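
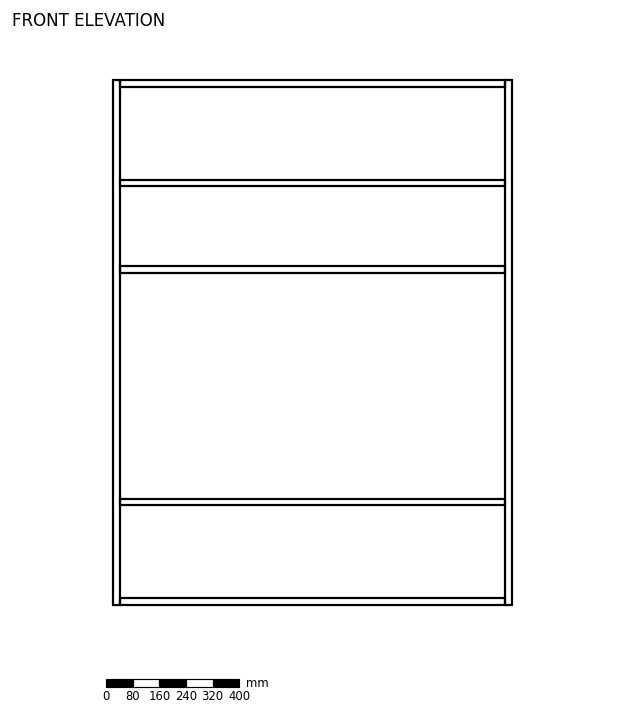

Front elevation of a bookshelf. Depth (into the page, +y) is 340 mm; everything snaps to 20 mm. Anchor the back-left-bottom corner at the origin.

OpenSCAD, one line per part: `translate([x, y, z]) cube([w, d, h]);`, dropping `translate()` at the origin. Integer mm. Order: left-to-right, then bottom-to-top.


cube([20, 340, 1580]);
translate([20, 0, 0]) cube([1160, 340, 20]);
translate([20, 0, 300]) cube([1160, 340, 20]);
translate([20, 0, 1000]) cube([1160, 340, 20]);
translate([20, 0, 1260]) cube([1160, 340, 20]);
translate([20, 0, 1560]) cube([1160, 340, 20]);
translate([1180, 0, 0]) cube([20, 340, 1580]);


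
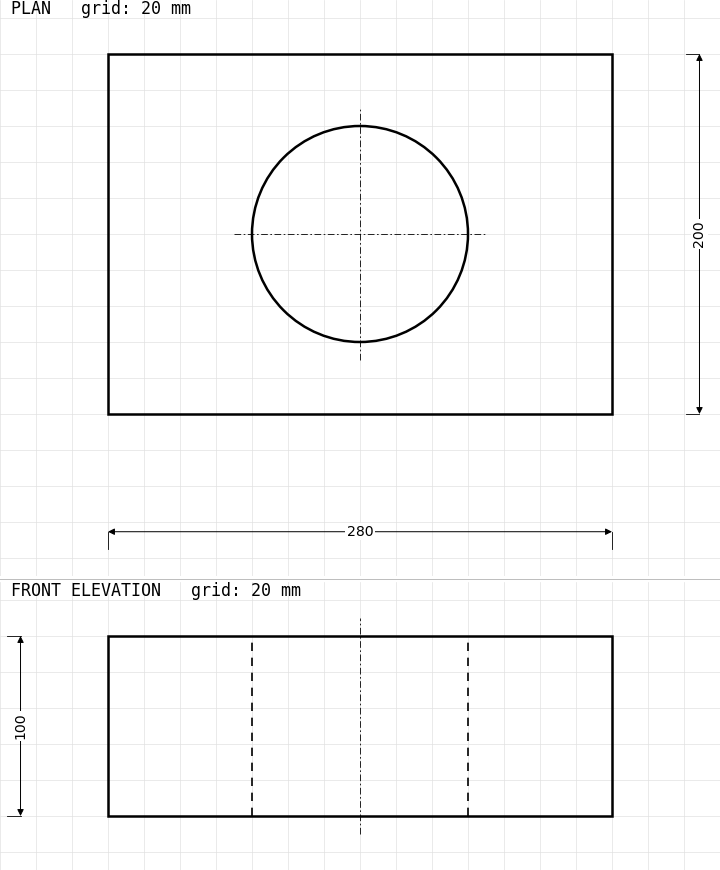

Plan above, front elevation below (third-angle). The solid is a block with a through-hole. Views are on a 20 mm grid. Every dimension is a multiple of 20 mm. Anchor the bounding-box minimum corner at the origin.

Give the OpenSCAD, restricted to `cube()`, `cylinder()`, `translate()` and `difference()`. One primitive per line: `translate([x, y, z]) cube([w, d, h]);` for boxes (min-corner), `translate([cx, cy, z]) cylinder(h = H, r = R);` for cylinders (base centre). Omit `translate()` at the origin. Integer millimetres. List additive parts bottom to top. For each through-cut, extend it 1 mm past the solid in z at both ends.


difference() {
  cube([280, 200, 100]);
  translate([140, 100, -1]) cylinder(h = 102, r = 60);
}


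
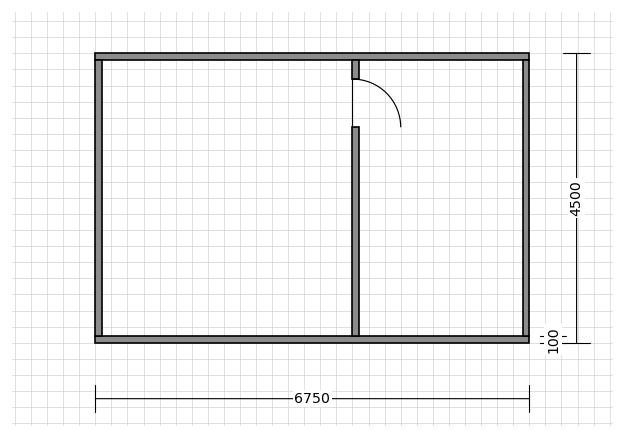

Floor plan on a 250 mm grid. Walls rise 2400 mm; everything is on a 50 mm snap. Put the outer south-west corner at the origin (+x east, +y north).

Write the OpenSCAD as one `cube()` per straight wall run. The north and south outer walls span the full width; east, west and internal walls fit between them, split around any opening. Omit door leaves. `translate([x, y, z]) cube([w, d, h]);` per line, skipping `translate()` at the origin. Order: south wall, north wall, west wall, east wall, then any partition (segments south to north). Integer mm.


cube([6750, 100, 2400]);
translate([0, 4400, 0]) cube([6750, 100, 2400]);
translate([0, 100, 0]) cube([100, 4300, 2400]);
translate([6650, 100, 0]) cube([100, 4300, 2400]);
translate([4000, 100, 0]) cube([100, 3250, 2400]);
translate([4000, 4100, 0]) cube([100, 300, 2400]);


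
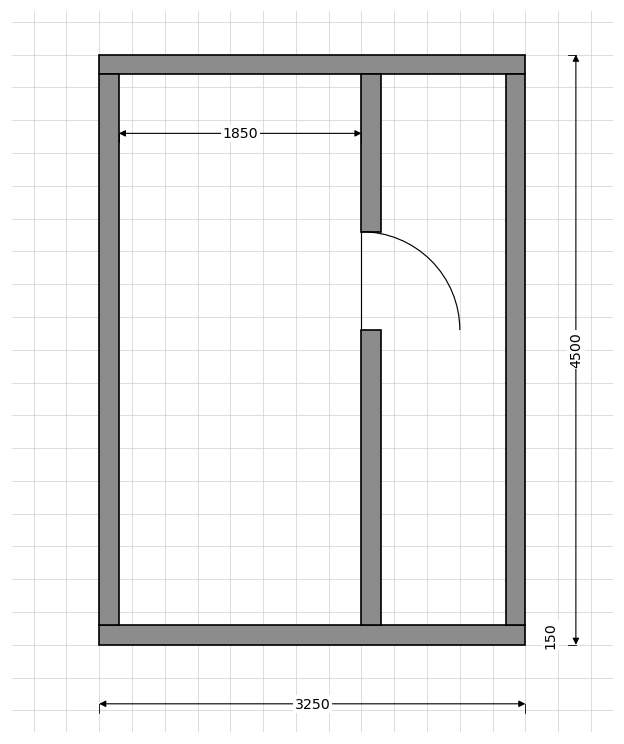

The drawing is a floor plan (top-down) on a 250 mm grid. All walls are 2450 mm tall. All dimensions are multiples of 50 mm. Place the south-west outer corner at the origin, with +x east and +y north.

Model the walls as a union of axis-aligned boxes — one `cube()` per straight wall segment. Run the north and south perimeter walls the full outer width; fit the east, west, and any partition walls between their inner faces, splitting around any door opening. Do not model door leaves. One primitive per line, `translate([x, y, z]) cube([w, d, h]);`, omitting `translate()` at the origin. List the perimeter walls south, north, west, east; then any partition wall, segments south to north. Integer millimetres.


cube([3250, 150, 2450]);
translate([0, 4350, 0]) cube([3250, 150, 2450]);
translate([0, 150, 0]) cube([150, 4200, 2450]);
translate([3100, 150, 0]) cube([150, 4200, 2450]);
translate([2000, 150, 0]) cube([150, 2250, 2450]);
translate([2000, 3150, 0]) cube([150, 1200, 2450]);


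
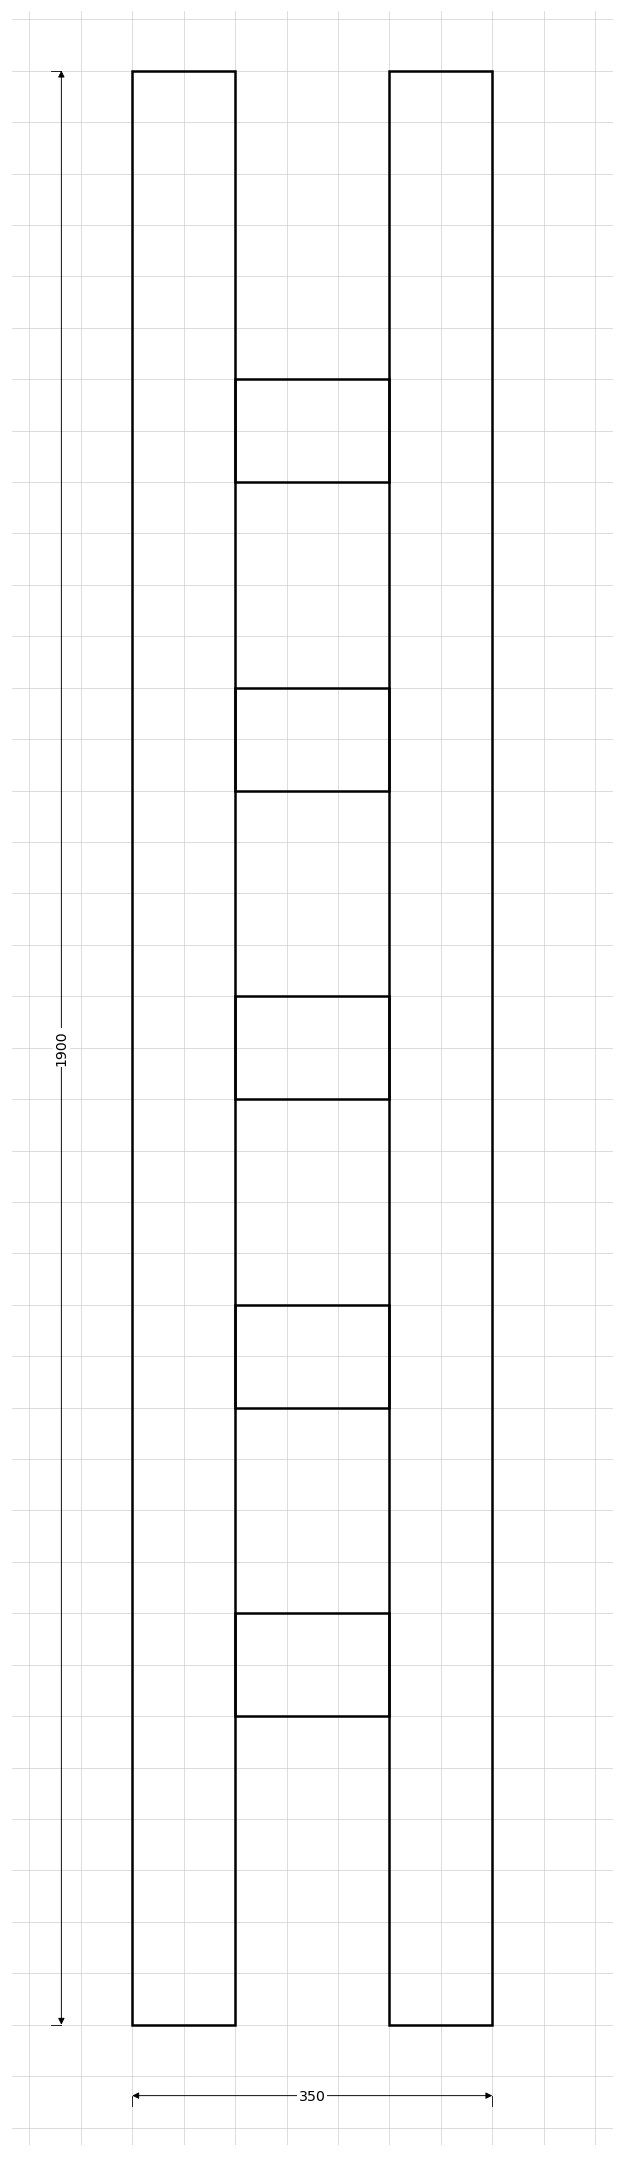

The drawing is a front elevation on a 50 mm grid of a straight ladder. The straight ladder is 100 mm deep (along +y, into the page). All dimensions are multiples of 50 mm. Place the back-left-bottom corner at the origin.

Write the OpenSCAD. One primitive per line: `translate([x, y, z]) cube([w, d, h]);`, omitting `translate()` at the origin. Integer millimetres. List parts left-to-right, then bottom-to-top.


cube([100, 100, 1900]);
translate([100, 0, 300]) cube([150, 100, 100]);
translate([100, 0, 600]) cube([150, 100, 100]);
translate([100, 0, 900]) cube([150, 100, 100]);
translate([100, 0, 1200]) cube([150, 100, 100]);
translate([100, 0, 1500]) cube([150, 100, 100]);
translate([250, 0, 0]) cube([100, 100, 1900]);


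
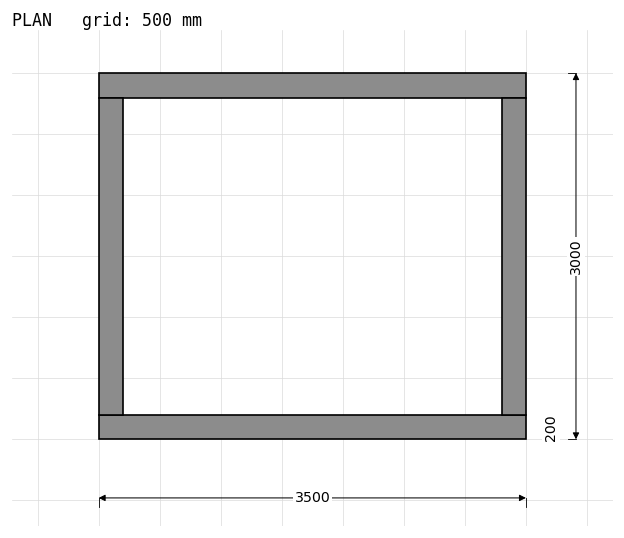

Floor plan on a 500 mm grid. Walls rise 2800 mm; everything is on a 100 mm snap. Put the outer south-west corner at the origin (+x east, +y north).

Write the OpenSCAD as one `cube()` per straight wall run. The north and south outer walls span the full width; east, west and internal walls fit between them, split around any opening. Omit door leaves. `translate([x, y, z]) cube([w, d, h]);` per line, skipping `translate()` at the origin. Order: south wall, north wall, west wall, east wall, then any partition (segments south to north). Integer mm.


cube([3500, 200, 2800]);
translate([0, 2800, 0]) cube([3500, 200, 2800]);
translate([0, 200, 0]) cube([200, 2600, 2800]);
translate([3300, 200, 0]) cube([200, 2600, 2800]);


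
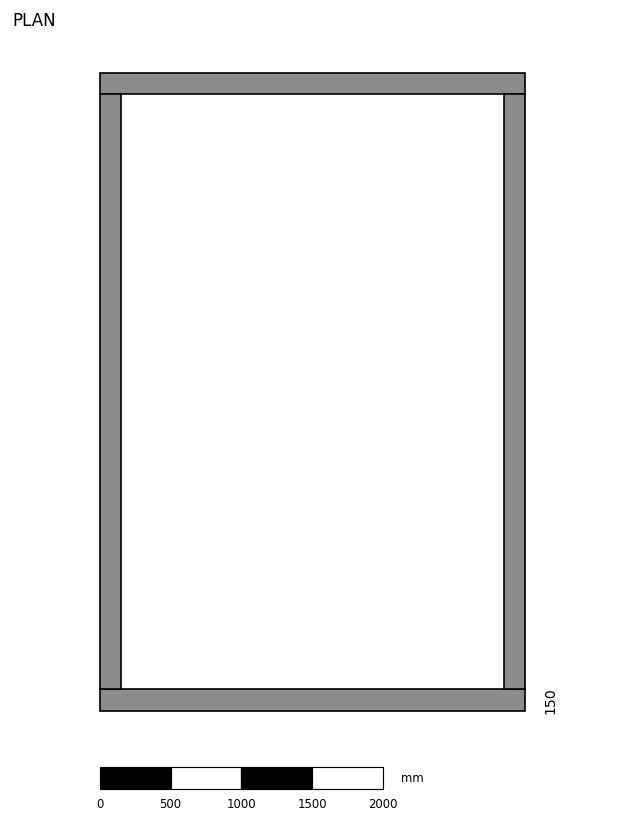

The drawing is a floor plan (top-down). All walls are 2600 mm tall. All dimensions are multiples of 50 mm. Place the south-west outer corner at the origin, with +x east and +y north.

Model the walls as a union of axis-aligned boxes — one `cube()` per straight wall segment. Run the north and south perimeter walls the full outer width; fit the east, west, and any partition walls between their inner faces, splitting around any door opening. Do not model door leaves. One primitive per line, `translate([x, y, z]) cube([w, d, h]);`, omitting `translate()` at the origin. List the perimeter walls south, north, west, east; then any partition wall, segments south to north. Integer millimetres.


cube([3000, 150, 2600]);
translate([0, 4350, 0]) cube([3000, 150, 2600]);
translate([0, 150, 0]) cube([150, 4200, 2600]);
translate([2850, 150, 0]) cube([150, 4200, 2600]);


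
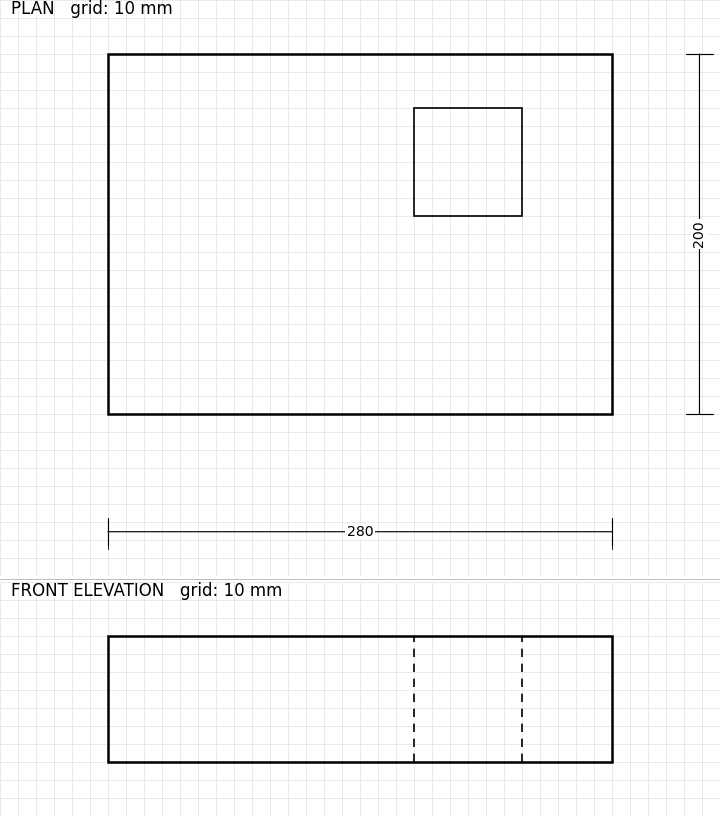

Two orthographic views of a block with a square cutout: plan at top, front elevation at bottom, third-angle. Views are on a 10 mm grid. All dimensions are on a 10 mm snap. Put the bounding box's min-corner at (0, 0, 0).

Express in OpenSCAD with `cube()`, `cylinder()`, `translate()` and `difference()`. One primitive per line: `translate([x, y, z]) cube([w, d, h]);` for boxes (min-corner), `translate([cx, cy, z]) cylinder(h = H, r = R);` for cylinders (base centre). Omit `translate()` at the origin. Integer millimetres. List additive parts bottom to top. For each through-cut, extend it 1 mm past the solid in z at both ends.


difference() {
  cube([280, 200, 70]);
  translate([170, 110, -1]) cube([60, 60, 72]);
}


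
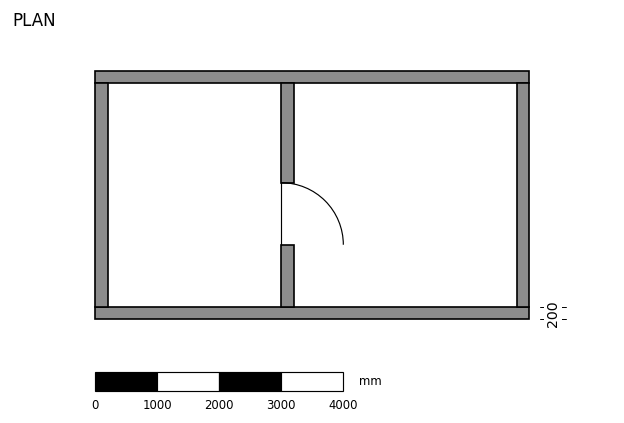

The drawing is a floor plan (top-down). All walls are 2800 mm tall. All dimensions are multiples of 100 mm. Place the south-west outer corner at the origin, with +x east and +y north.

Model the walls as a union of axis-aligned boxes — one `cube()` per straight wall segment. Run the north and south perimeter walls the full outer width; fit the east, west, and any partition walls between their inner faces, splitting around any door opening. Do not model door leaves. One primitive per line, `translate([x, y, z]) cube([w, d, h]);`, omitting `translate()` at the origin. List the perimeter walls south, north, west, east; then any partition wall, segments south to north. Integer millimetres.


cube([7000, 200, 2800]);
translate([0, 3800, 0]) cube([7000, 200, 2800]);
translate([0, 200, 0]) cube([200, 3600, 2800]);
translate([6800, 200, 0]) cube([200, 3600, 2800]);
translate([3000, 200, 0]) cube([200, 1000, 2800]);
translate([3000, 2200, 0]) cube([200, 1600, 2800]);


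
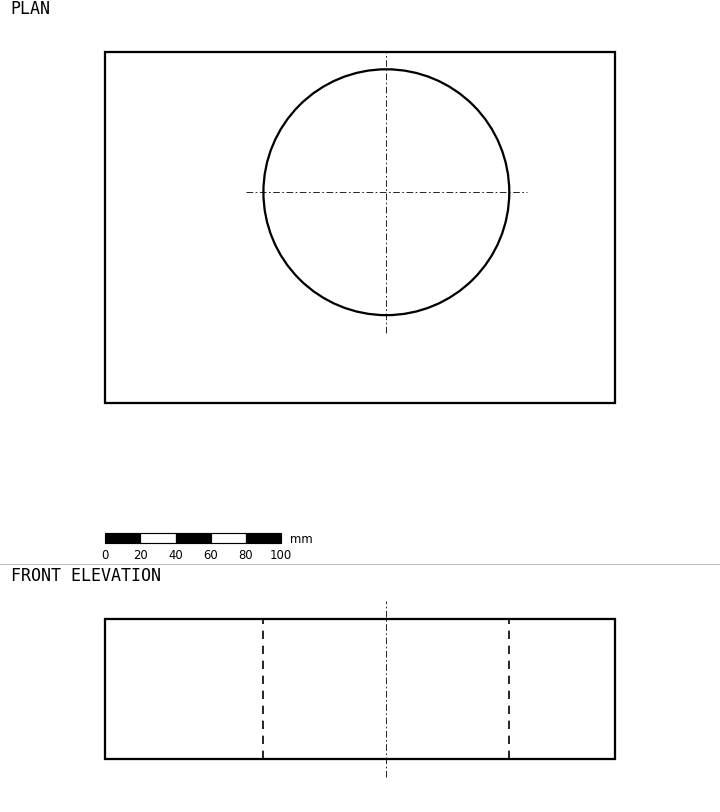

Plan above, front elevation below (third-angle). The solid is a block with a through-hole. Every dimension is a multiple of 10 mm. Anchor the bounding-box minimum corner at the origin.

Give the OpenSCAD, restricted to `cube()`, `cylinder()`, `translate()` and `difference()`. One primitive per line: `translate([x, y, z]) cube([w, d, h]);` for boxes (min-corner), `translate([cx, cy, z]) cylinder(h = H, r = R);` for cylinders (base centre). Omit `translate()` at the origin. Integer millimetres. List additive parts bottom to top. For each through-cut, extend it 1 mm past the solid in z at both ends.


difference() {
  cube([290, 200, 80]);
  translate([160, 120, -1]) cylinder(h = 82, r = 70);
}


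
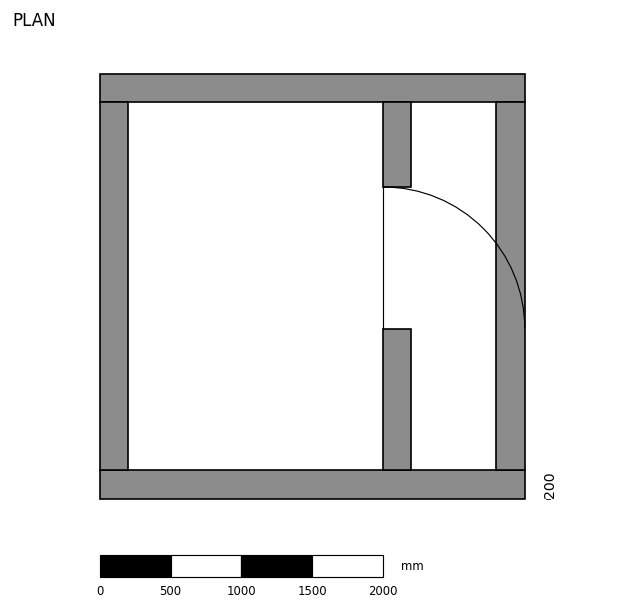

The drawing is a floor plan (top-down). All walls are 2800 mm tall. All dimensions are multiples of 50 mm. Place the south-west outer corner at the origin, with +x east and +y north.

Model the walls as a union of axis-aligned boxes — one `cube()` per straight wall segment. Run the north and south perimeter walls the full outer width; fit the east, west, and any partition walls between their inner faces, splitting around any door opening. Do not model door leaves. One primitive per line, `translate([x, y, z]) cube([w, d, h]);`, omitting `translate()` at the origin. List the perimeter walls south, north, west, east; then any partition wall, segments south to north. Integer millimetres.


cube([3000, 200, 2800]);
translate([0, 2800, 0]) cube([3000, 200, 2800]);
translate([0, 200, 0]) cube([200, 2600, 2800]);
translate([2800, 200, 0]) cube([200, 2600, 2800]);
translate([2000, 200, 0]) cube([200, 1000, 2800]);
translate([2000, 2200, 0]) cube([200, 600, 2800]);


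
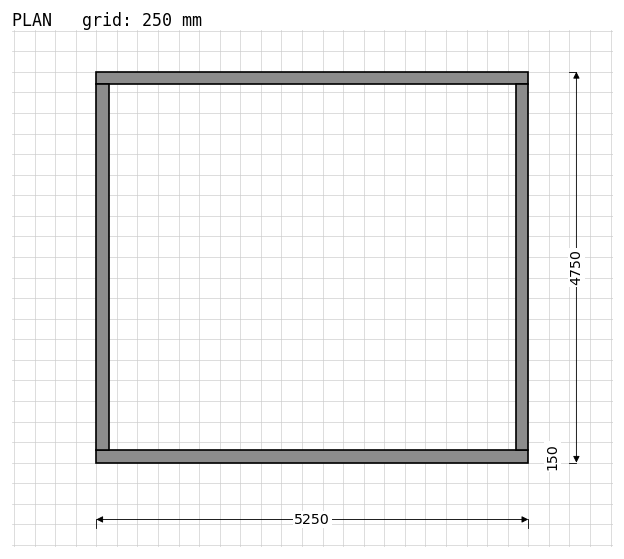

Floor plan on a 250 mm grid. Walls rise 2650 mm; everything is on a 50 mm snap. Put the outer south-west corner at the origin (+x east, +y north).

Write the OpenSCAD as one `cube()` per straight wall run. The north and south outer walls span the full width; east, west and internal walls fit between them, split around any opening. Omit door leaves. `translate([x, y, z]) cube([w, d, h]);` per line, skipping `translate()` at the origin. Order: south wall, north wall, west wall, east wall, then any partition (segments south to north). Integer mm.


cube([5250, 150, 2650]);
translate([0, 4600, 0]) cube([5250, 150, 2650]);
translate([0, 150, 0]) cube([150, 4450, 2650]);
translate([5100, 150, 0]) cube([150, 4450, 2650]);


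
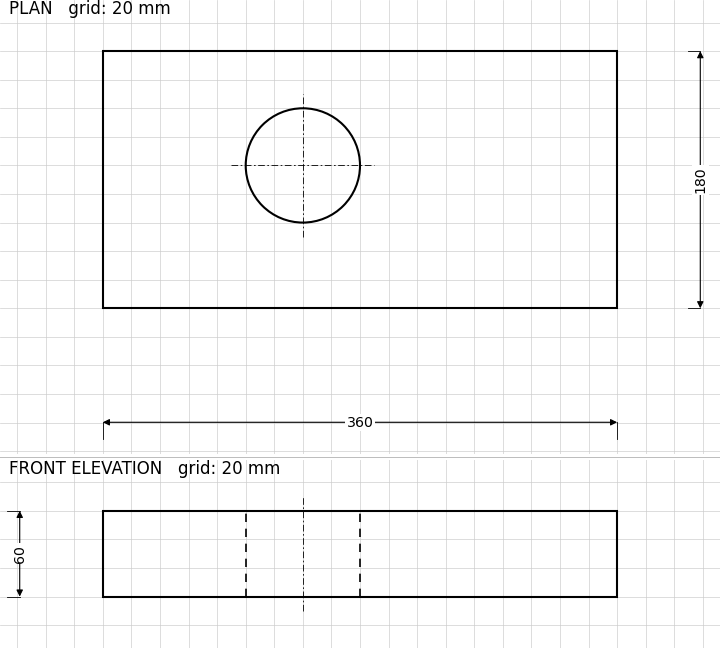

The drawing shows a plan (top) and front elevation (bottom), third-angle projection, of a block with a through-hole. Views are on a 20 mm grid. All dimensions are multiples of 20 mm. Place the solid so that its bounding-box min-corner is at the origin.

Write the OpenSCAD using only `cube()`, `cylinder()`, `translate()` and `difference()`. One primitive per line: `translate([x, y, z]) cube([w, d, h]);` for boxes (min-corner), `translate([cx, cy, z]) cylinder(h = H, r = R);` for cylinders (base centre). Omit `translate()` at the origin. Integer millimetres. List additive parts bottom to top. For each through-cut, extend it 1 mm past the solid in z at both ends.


difference() {
  cube([360, 180, 60]);
  translate([140, 100, -1]) cylinder(h = 62, r = 40);
}


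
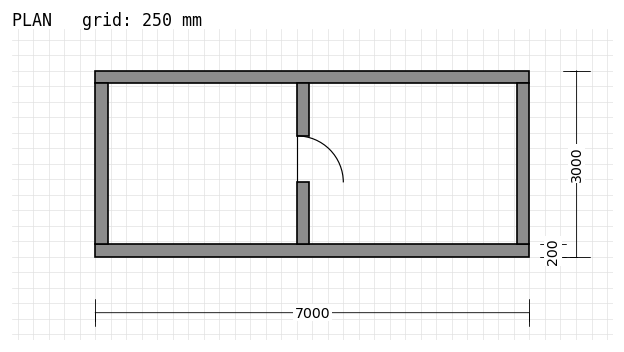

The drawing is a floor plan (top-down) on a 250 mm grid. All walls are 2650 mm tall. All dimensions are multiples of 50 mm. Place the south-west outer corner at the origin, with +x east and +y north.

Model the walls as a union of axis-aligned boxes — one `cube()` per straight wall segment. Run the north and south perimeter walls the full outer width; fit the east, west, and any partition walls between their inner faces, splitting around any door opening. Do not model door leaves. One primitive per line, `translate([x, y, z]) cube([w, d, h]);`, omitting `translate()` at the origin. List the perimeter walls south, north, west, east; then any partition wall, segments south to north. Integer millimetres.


cube([7000, 200, 2650]);
translate([0, 2800, 0]) cube([7000, 200, 2650]);
translate([0, 200, 0]) cube([200, 2600, 2650]);
translate([6800, 200, 0]) cube([200, 2600, 2650]);
translate([3250, 200, 0]) cube([200, 1000, 2650]);
translate([3250, 1950, 0]) cube([200, 850, 2650]);


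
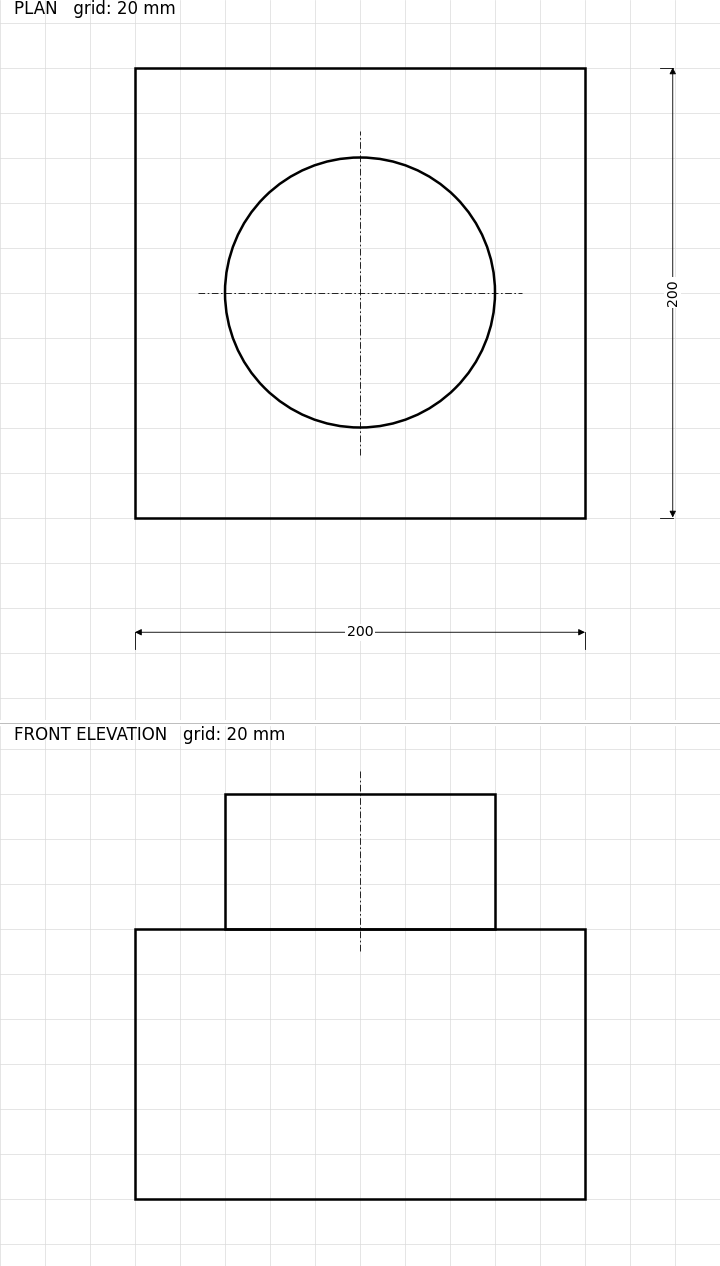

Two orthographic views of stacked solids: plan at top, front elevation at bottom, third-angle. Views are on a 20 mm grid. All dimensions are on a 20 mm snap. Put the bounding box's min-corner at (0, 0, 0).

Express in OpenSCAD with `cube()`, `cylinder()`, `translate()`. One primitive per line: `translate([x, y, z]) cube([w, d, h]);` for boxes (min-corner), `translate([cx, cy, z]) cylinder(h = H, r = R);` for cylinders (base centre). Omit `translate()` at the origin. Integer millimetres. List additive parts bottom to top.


cube([200, 200, 120]);
translate([100, 100, 120]) cylinder(h = 60, r = 60);


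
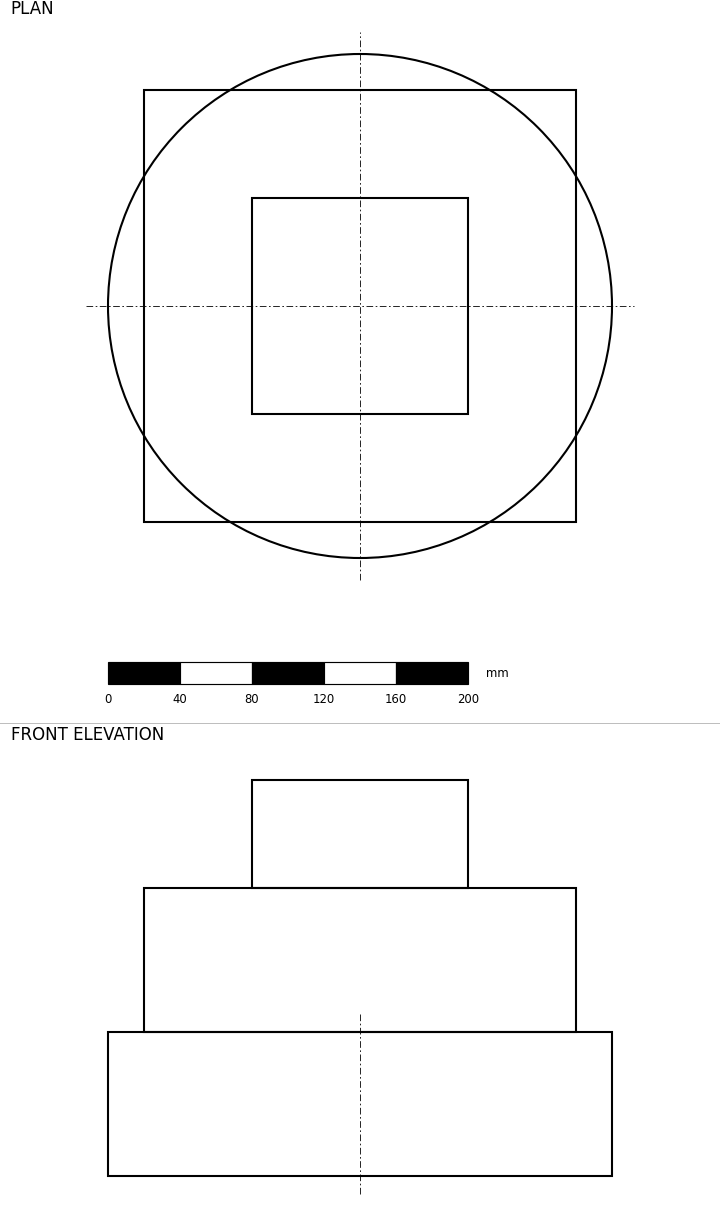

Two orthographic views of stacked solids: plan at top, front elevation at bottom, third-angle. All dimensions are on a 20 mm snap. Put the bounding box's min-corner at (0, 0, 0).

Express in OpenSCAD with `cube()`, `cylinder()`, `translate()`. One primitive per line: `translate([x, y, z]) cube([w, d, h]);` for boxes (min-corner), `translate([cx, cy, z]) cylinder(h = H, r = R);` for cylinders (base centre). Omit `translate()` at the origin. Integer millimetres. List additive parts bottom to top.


translate([140, 140, 0]) cylinder(h = 80, r = 140);
translate([20, 20, 80]) cube([240, 240, 80]);
translate([80, 80, 160]) cube([120, 120, 60]);


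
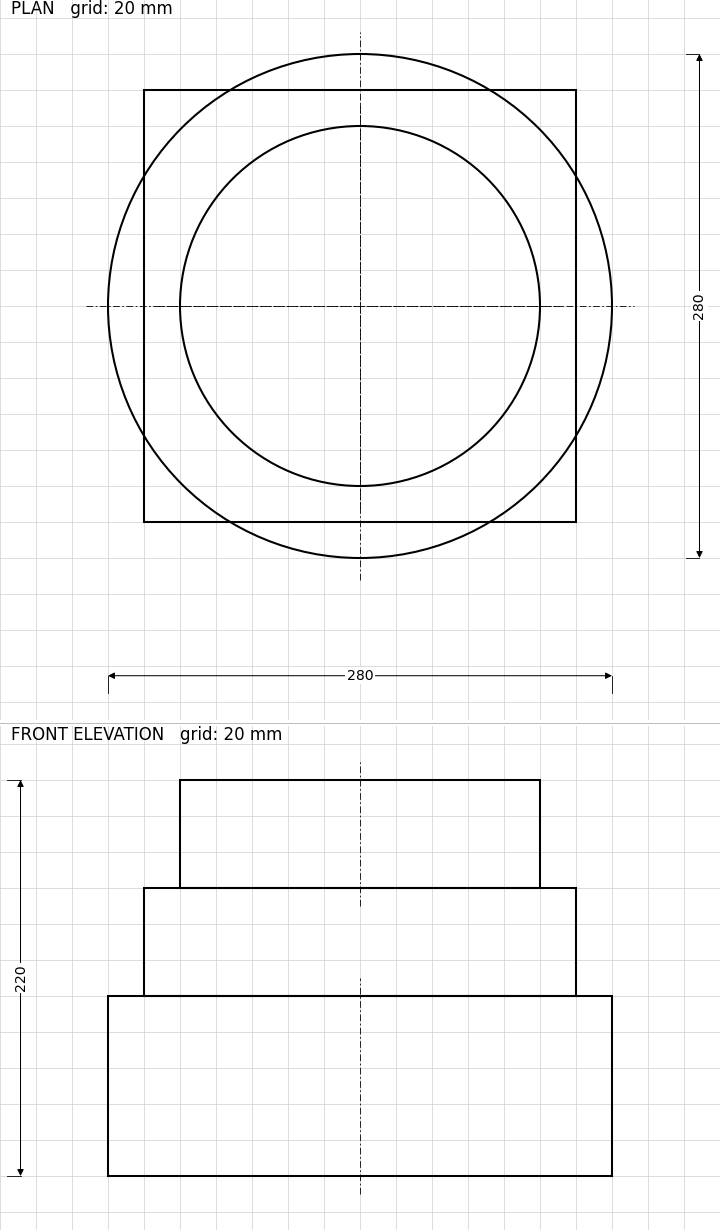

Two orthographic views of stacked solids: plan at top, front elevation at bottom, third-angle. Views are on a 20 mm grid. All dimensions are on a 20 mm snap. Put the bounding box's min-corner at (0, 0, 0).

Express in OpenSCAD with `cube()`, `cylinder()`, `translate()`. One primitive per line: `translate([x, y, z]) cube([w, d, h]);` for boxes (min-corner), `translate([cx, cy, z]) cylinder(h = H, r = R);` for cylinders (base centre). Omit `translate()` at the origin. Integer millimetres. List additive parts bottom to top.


translate([140, 140, 0]) cylinder(h = 100, r = 140);
translate([20, 20, 100]) cube([240, 240, 60]);
translate([140, 140, 160]) cylinder(h = 60, r = 100);


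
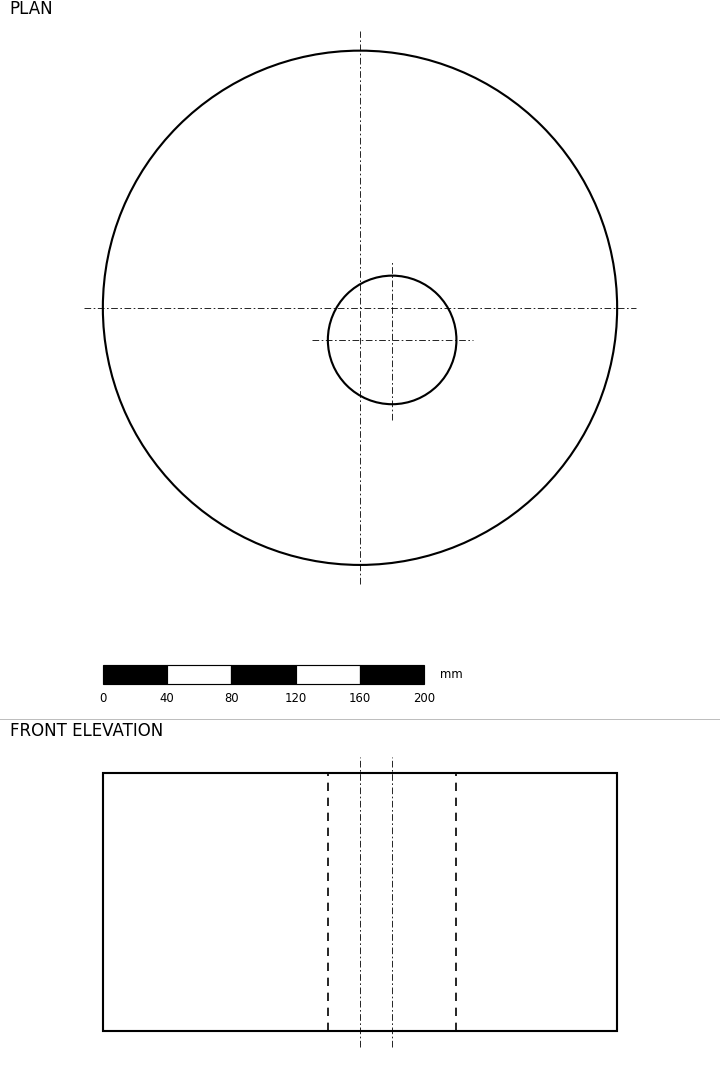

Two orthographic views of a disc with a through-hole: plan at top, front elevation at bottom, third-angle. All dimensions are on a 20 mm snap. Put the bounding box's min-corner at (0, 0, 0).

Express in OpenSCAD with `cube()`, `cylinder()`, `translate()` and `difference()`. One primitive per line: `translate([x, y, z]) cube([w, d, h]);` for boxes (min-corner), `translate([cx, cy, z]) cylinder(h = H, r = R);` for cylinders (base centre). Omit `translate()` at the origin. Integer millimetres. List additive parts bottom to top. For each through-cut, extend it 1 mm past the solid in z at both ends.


difference() {
  translate([160, 160, 0]) cylinder(h = 160, r = 160);
  translate([180, 140, -1]) cylinder(h = 162, r = 40);
}


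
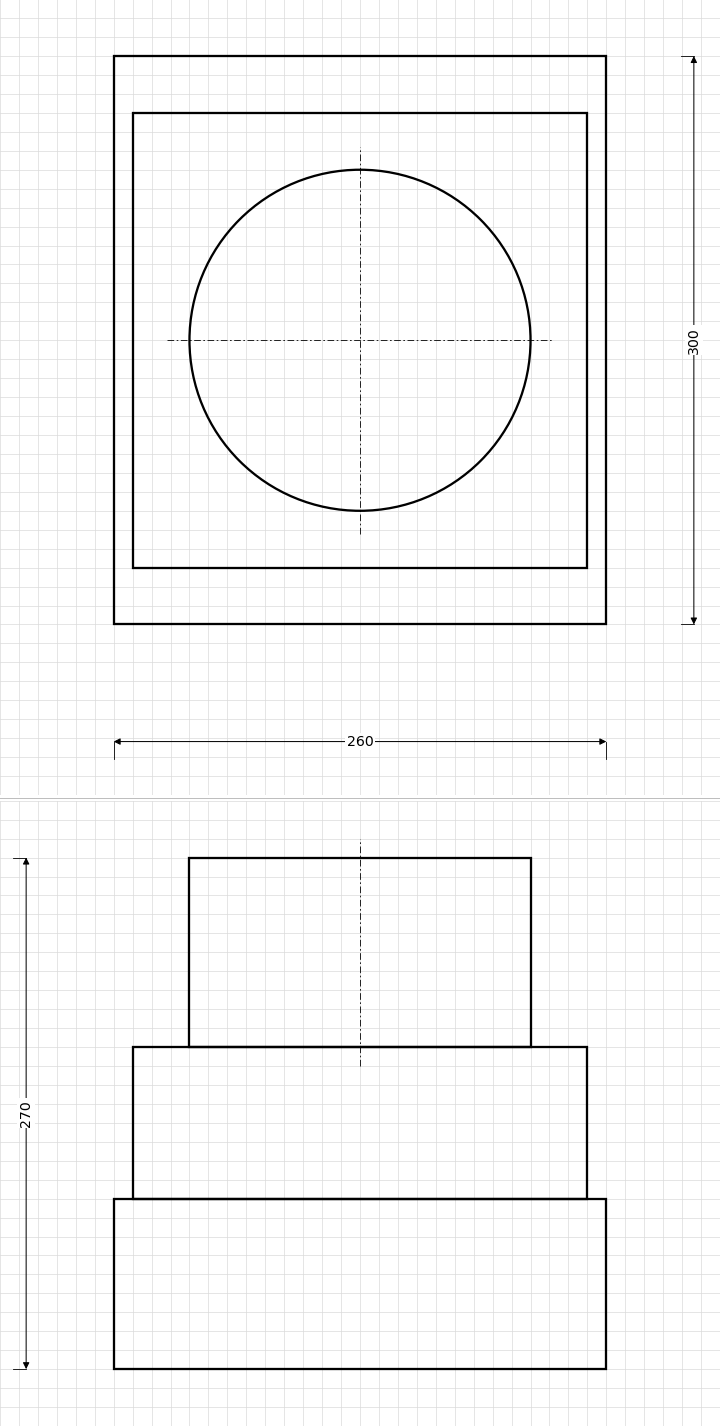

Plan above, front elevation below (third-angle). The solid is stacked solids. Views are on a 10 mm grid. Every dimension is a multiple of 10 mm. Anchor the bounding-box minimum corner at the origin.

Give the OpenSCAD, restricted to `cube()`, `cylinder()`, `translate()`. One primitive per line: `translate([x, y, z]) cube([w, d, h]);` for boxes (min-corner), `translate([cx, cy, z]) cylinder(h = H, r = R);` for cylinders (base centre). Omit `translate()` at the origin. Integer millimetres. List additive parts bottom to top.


cube([260, 300, 90]);
translate([10, 30, 90]) cube([240, 240, 80]);
translate([130, 150, 170]) cylinder(h = 100, r = 90);


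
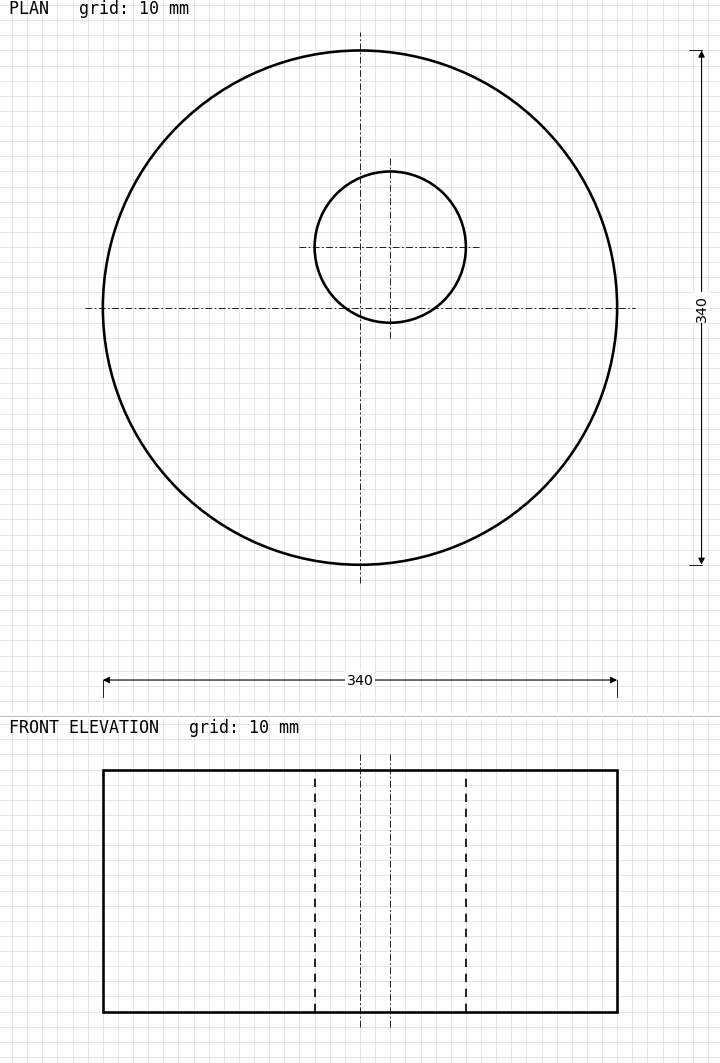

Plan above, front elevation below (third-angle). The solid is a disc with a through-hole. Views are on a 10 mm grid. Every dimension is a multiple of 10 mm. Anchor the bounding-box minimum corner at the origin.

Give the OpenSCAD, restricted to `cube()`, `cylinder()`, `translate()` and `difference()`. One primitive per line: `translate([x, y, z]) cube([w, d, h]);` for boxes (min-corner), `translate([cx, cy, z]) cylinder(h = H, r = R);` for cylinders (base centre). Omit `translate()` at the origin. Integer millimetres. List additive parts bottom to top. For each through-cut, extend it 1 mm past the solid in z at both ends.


difference() {
  translate([170, 170, 0]) cylinder(h = 160, r = 170);
  translate([190, 210, -1]) cylinder(h = 162, r = 50);
}


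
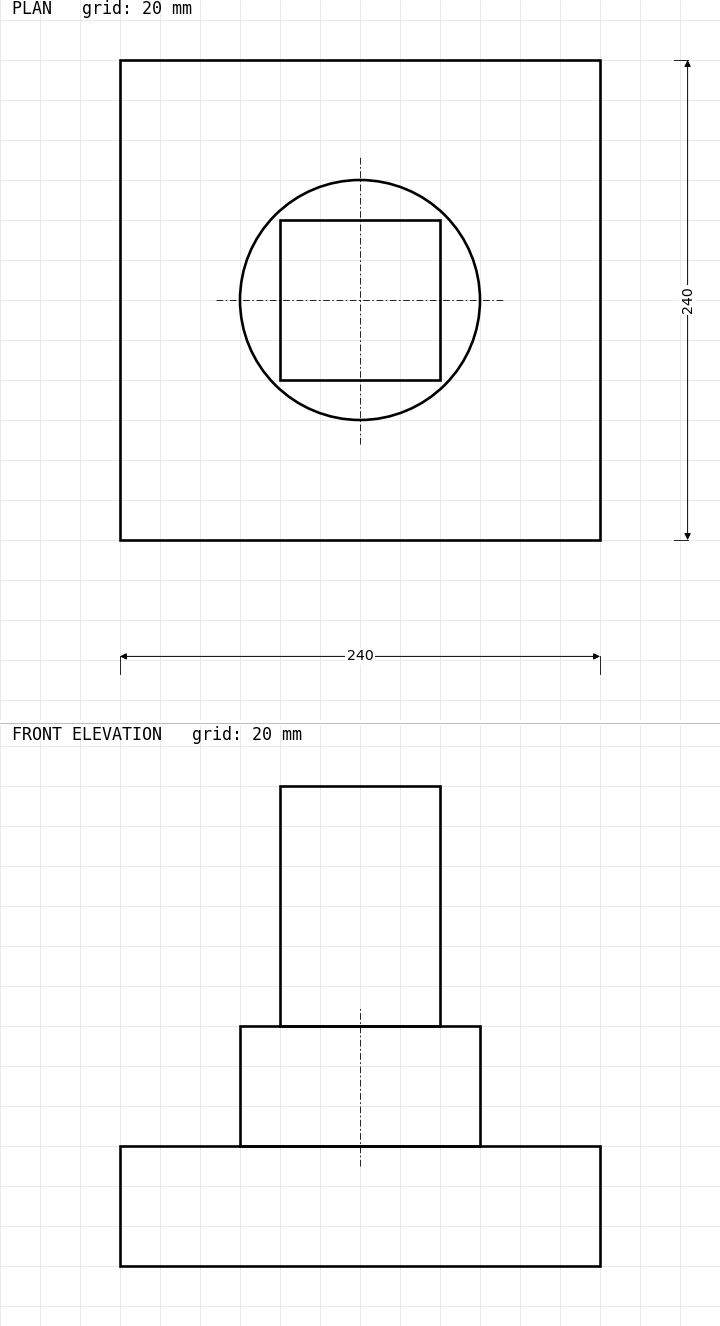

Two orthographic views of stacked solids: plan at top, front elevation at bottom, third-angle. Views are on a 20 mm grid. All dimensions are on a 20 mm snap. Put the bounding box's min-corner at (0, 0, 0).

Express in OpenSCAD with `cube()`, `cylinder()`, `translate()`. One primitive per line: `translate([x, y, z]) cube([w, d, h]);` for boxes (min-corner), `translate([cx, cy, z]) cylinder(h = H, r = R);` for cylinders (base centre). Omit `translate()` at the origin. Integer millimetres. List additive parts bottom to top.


cube([240, 240, 60]);
translate([120, 120, 60]) cylinder(h = 60, r = 60);
translate([80, 80, 120]) cube([80, 80, 120]);


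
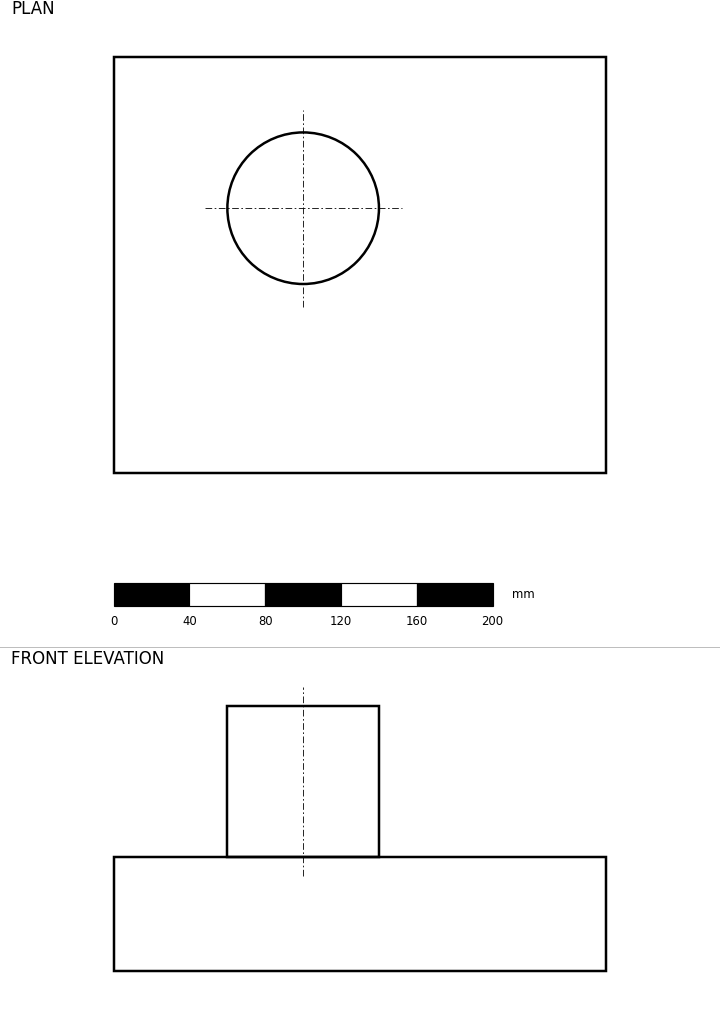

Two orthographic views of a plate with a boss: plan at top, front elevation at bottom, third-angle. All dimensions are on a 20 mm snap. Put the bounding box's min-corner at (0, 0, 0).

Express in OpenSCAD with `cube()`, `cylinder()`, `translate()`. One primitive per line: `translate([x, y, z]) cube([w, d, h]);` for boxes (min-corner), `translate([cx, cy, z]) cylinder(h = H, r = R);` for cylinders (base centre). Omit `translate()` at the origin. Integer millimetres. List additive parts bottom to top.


cube([260, 220, 60]);
translate([100, 140, 60]) cylinder(h = 80, r = 40);


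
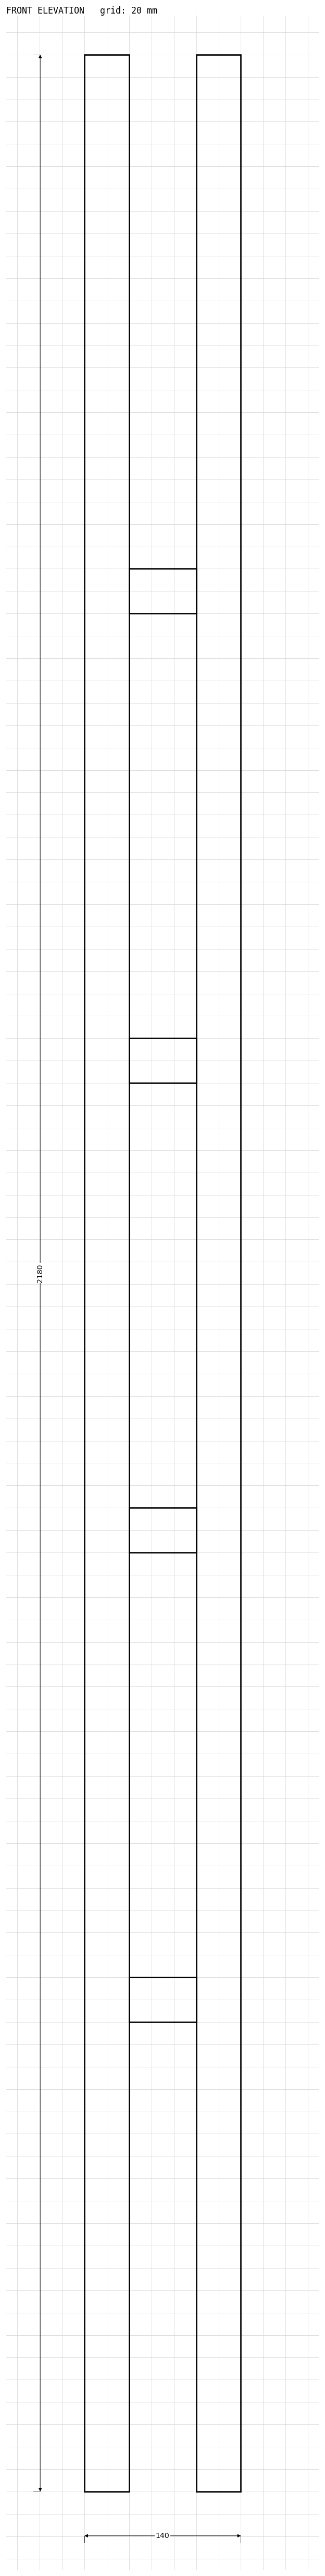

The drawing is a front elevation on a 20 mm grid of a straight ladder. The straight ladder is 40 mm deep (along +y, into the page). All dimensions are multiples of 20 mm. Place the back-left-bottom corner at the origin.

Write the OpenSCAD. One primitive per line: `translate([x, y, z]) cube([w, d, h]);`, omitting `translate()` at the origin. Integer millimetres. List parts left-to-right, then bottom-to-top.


cube([40, 40, 2180]);
translate([40, 0, 420]) cube([60, 40, 40]);
translate([40, 0, 840]) cube([60, 40, 40]);
translate([40, 0, 1260]) cube([60, 40, 40]);
translate([40, 0, 1680]) cube([60, 40, 40]);
translate([100, 0, 0]) cube([40, 40, 2180]);


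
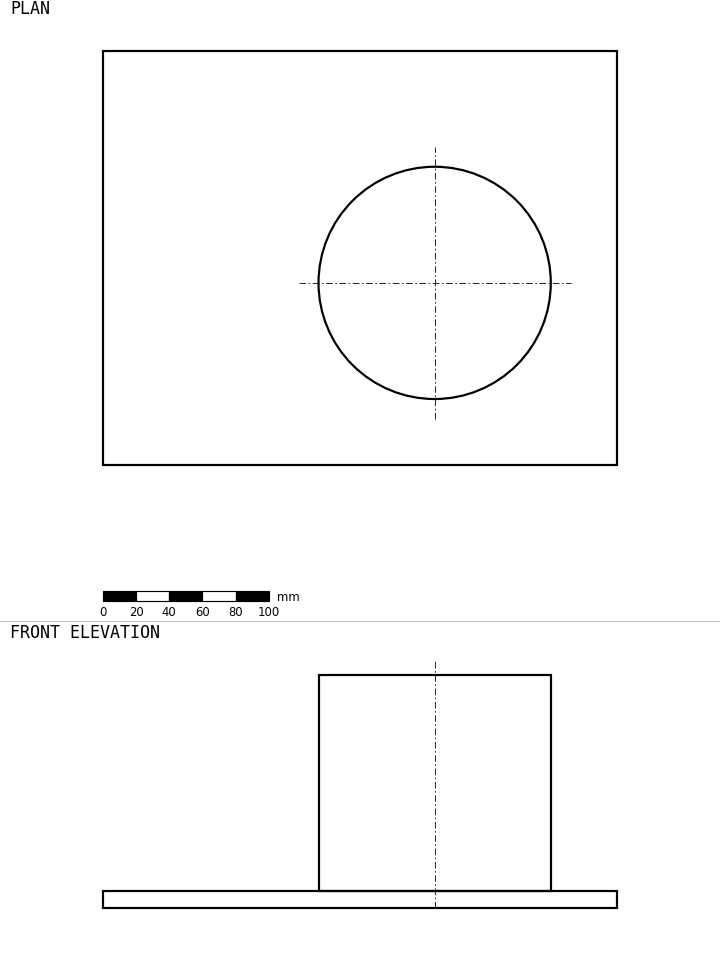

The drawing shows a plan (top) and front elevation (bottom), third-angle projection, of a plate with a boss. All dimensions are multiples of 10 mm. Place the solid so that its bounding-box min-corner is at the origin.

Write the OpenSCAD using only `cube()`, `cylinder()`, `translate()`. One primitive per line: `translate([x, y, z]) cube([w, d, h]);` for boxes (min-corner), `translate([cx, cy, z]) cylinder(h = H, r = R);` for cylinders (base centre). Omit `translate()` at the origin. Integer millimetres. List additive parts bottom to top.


cube([310, 250, 10]);
translate([200, 110, 10]) cylinder(h = 130, r = 70);


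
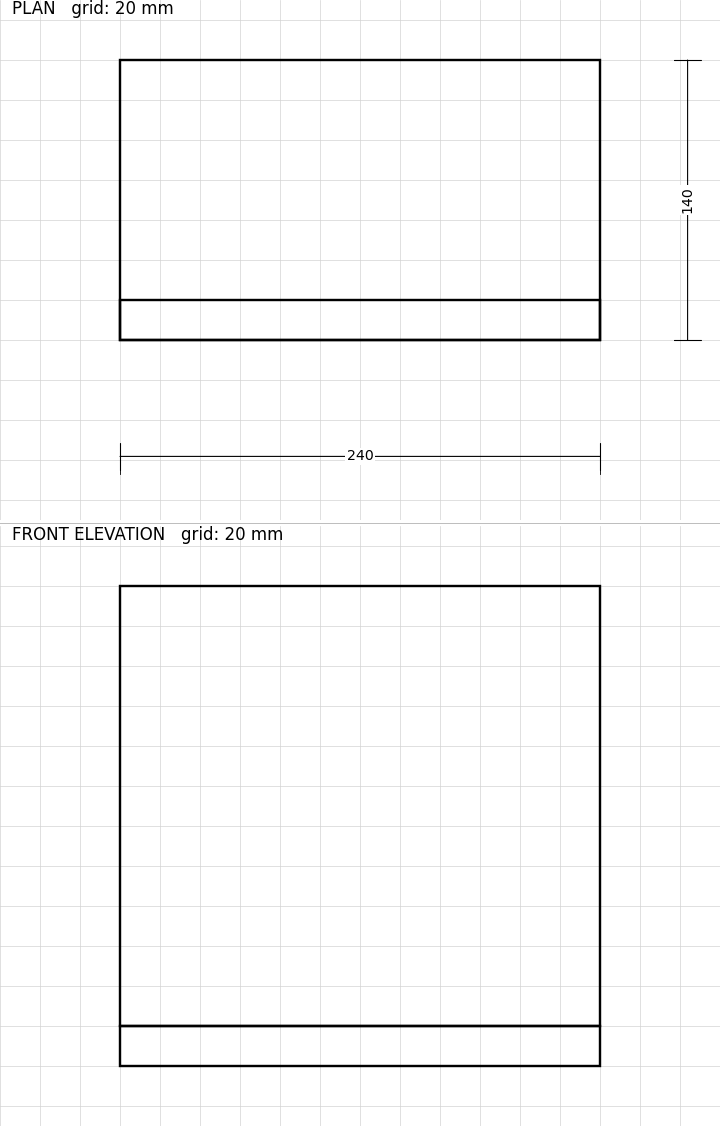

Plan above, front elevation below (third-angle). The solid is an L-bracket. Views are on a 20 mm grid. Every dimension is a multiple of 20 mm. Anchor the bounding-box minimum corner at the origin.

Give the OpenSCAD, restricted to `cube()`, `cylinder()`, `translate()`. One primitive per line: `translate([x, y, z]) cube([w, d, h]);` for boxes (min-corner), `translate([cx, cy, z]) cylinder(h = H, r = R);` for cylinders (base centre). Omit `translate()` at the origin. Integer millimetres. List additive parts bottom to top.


cube([240, 140, 20]);
translate([0, 0, 20]) cube([240, 20, 220]);


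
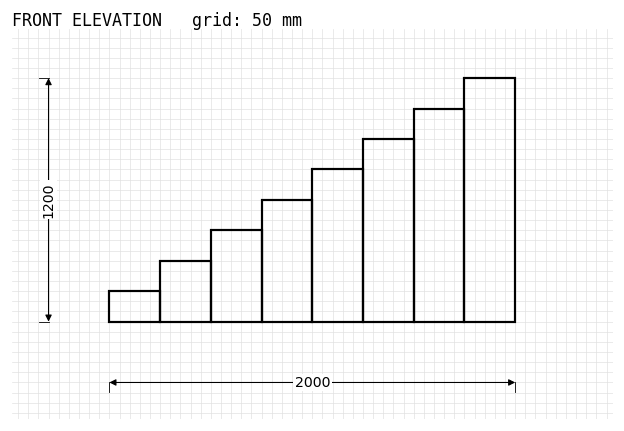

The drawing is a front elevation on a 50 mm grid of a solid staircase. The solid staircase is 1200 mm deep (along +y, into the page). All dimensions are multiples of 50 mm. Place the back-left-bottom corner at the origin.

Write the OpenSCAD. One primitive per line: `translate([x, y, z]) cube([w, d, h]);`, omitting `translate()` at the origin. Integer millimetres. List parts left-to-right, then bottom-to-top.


cube([250, 1200, 150]);
translate([250, 0, 0]) cube([250, 1200, 300]);
translate([500, 0, 0]) cube([250, 1200, 450]);
translate([750, 0, 0]) cube([250, 1200, 600]);
translate([1000, 0, 0]) cube([250, 1200, 750]);
translate([1250, 0, 0]) cube([250, 1200, 900]);
translate([1500, 0, 0]) cube([250, 1200, 1050]);
translate([1750, 0, 0]) cube([250, 1200, 1200]);


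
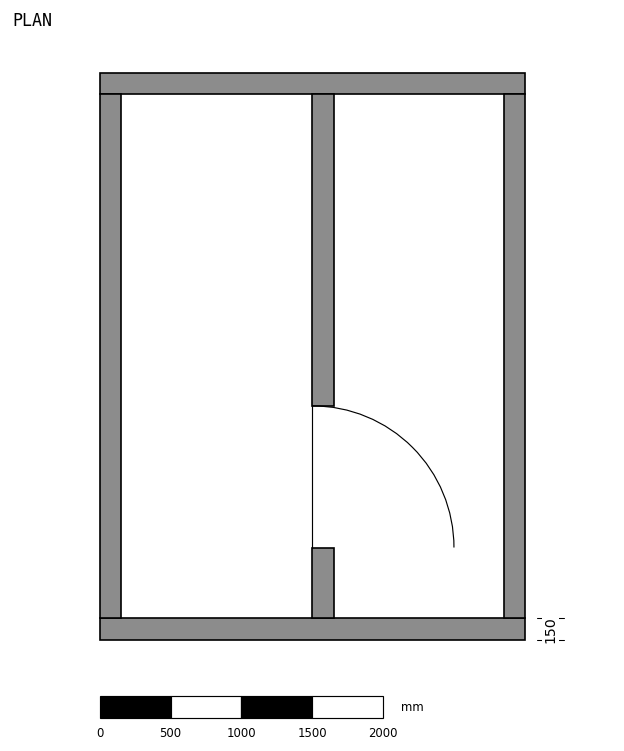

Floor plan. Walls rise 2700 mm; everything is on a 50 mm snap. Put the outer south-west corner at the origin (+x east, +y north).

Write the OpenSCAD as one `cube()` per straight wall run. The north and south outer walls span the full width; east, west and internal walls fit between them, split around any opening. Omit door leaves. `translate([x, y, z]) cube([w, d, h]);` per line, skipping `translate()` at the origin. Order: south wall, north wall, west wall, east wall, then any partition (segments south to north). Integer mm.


cube([3000, 150, 2700]);
translate([0, 3850, 0]) cube([3000, 150, 2700]);
translate([0, 150, 0]) cube([150, 3700, 2700]);
translate([2850, 150, 0]) cube([150, 3700, 2700]);
translate([1500, 150, 0]) cube([150, 500, 2700]);
translate([1500, 1650, 0]) cube([150, 2200, 2700]);


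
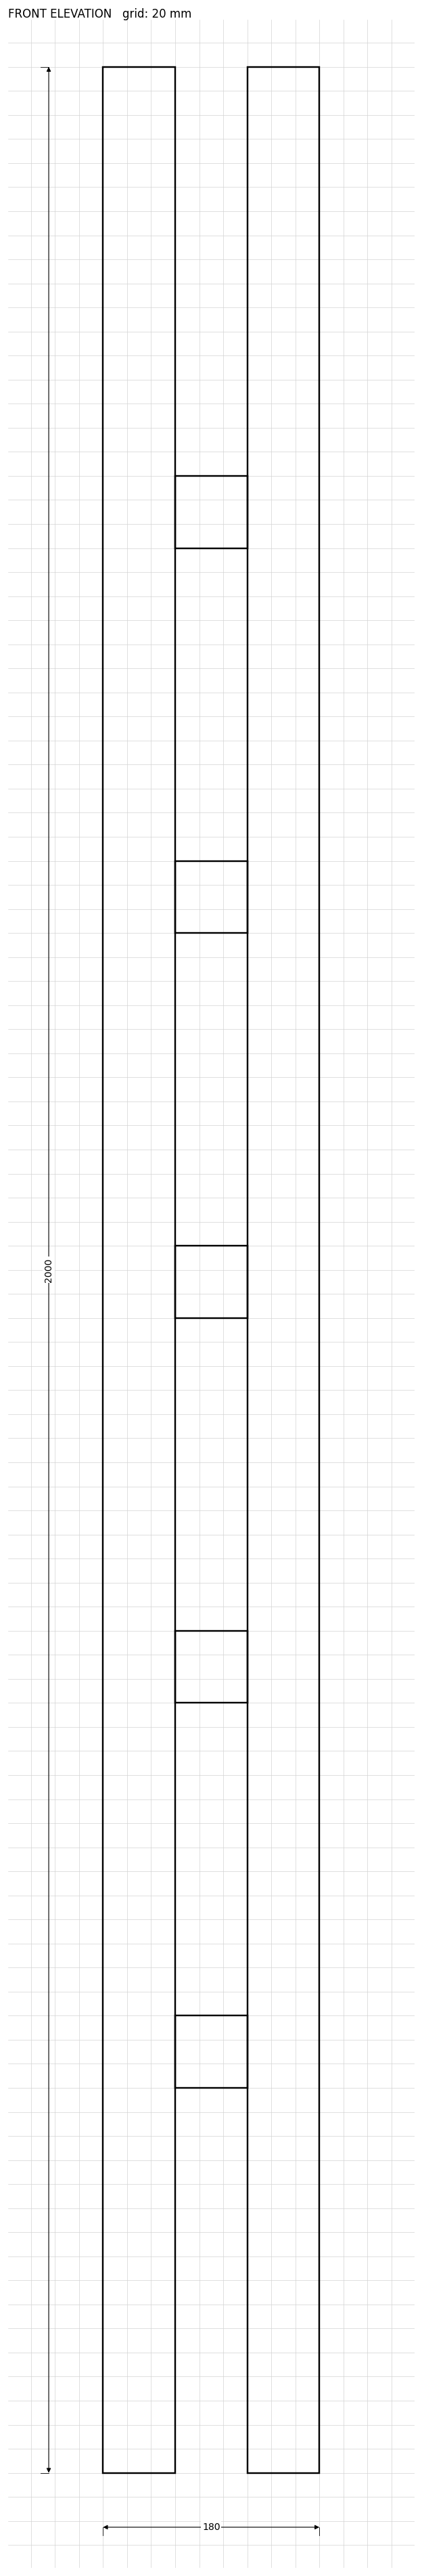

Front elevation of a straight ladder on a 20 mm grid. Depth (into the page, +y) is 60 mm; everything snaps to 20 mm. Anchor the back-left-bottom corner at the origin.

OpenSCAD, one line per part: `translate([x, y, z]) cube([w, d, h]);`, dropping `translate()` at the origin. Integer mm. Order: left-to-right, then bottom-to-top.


cube([60, 60, 2000]);
translate([60, 0, 320]) cube([60, 60, 60]);
translate([60, 0, 640]) cube([60, 60, 60]);
translate([60, 0, 960]) cube([60, 60, 60]);
translate([60, 0, 1280]) cube([60, 60, 60]);
translate([60, 0, 1600]) cube([60, 60, 60]);
translate([120, 0, 0]) cube([60, 60, 2000]);


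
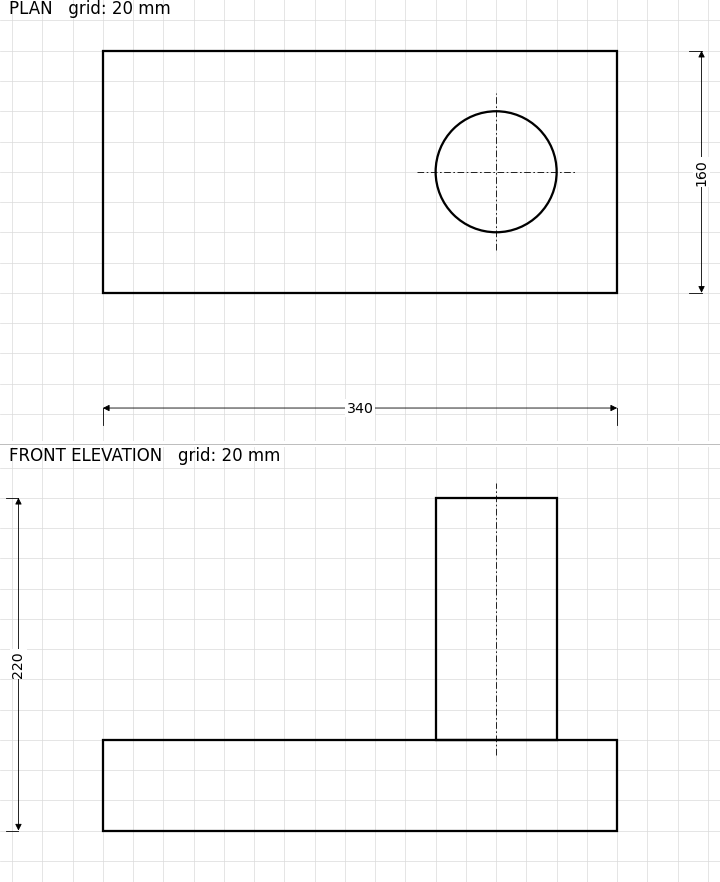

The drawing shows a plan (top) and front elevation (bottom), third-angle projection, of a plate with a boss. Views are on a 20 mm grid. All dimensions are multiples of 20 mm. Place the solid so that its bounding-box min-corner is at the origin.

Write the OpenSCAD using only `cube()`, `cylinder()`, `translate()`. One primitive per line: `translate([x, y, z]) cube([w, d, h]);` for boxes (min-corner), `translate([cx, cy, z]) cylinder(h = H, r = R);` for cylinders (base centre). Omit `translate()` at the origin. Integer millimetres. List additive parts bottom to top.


cube([340, 160, 60]);
translate([260, 80, 60]) cylinder(h = 160, r = 40);


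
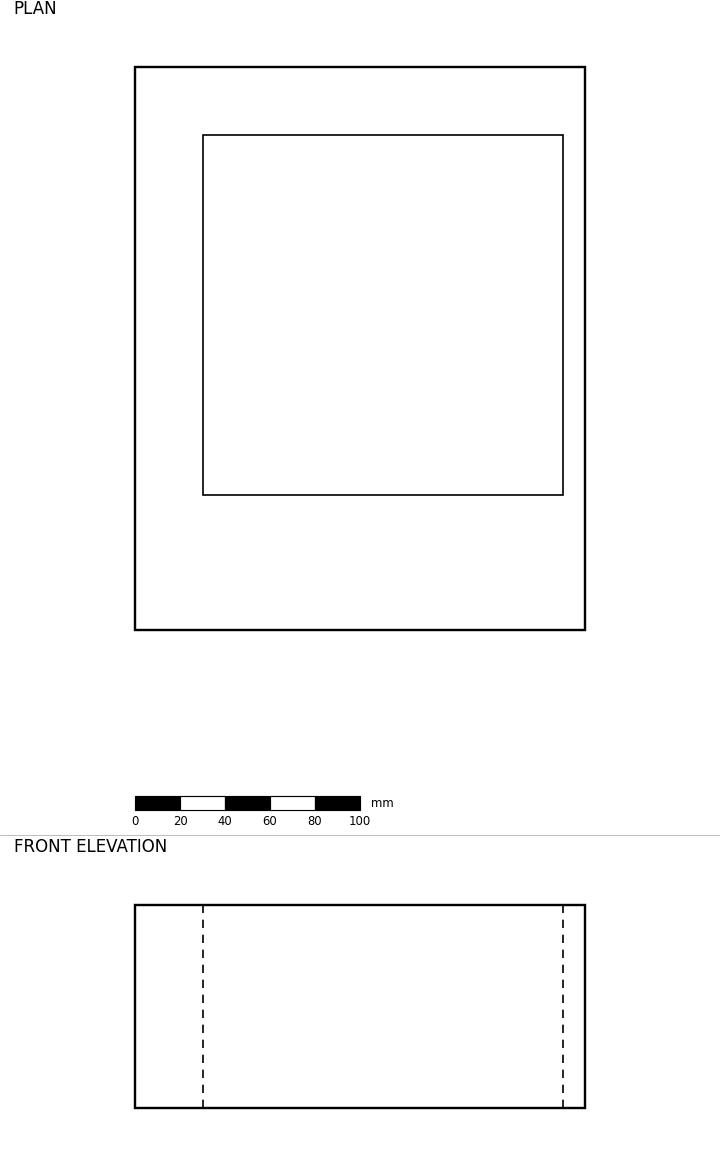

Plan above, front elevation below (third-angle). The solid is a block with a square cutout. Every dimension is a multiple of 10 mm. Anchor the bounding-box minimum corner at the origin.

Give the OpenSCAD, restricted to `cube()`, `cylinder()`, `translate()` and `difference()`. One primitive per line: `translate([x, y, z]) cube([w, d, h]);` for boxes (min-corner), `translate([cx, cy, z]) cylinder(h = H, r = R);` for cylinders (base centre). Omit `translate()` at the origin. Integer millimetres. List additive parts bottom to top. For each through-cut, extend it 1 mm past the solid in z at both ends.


difference() {
  cube([200, 250, 90]);
  translate([30, 60, -1]) cube([160, 160, 92]);
}


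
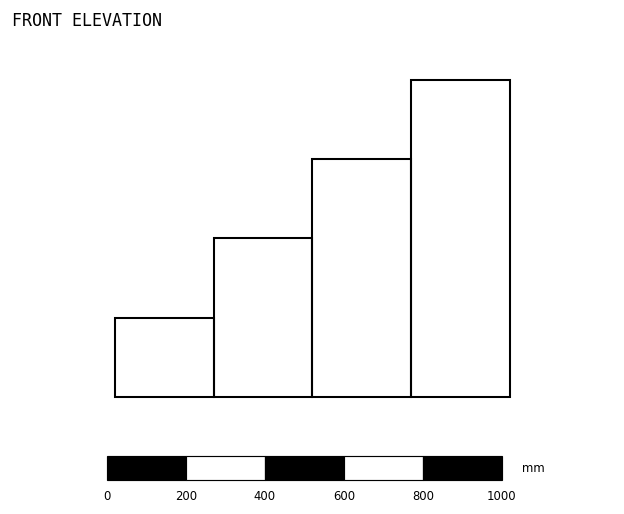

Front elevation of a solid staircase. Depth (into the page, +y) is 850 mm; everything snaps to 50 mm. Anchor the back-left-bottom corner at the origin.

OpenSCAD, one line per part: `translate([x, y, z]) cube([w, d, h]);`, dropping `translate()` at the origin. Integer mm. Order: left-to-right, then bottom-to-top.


cube([250, 850, 200]);
translate([250, 0, 0]) cube([250, 850, 400]);
translate([500, 0, 0]) cube([250, 850, 600]);
translate([750, 0, 0]) cube([250, 850, 800]);


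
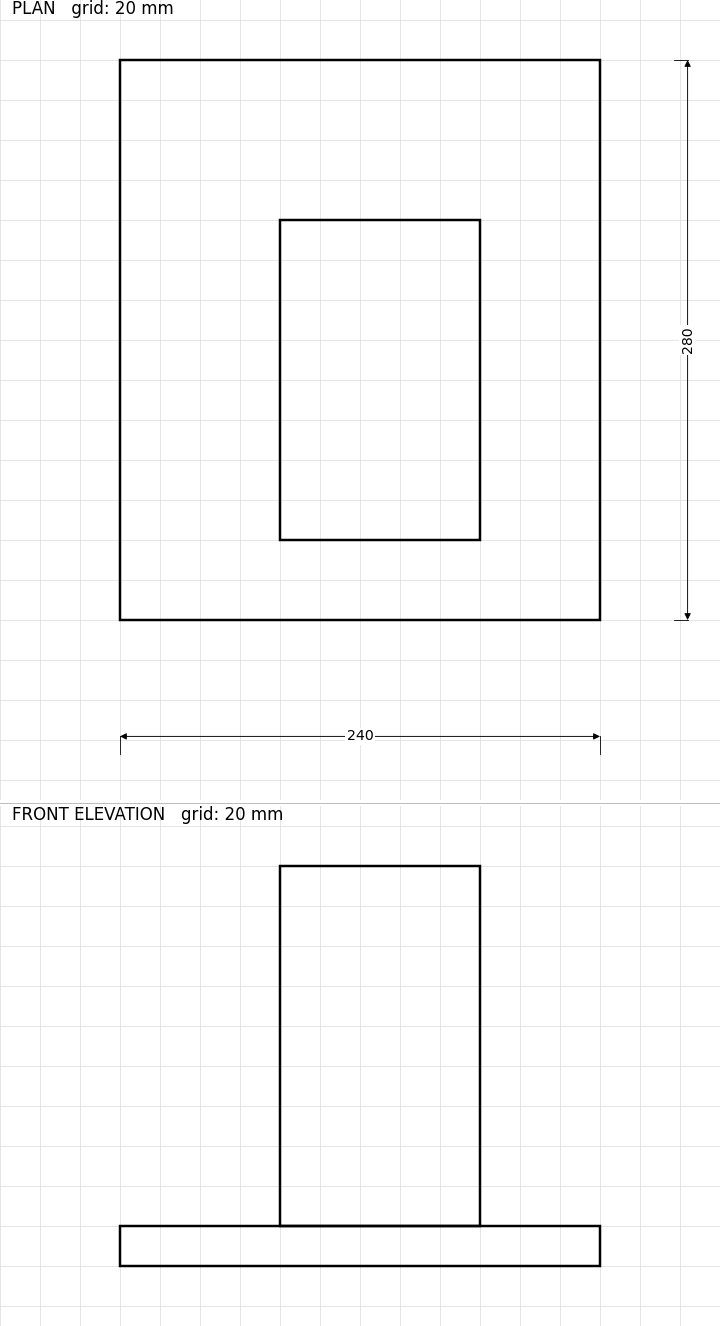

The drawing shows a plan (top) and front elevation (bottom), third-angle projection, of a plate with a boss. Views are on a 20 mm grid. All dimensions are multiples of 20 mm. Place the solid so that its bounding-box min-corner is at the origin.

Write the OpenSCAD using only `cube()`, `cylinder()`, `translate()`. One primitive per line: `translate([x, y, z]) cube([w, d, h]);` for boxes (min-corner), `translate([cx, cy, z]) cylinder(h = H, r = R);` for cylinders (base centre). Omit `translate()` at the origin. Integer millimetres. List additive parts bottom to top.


cube([240, 280, 20]);
translate([80, 40, 20]) cube([100, 160, 180]);


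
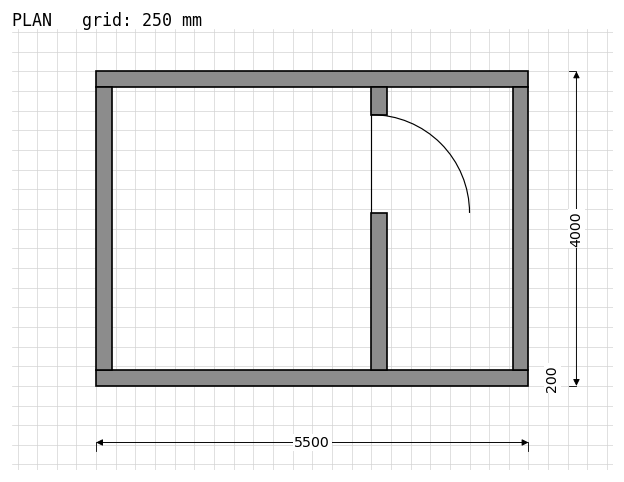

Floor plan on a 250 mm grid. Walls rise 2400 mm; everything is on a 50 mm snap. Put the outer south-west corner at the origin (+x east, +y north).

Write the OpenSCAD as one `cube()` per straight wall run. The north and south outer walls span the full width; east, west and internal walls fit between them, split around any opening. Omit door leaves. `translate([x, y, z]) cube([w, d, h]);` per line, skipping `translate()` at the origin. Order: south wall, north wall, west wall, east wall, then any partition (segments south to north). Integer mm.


cube([5500, 200, 2400]);
translate([0, 3800, 0]) cube([5500, 200, 2400]);
translate([0, 200, 0]) cube([200, 3600, 2400]);
translate([5300, 200, 0]) cube([200, 3600, 2400]);
translate([3500, 200, 0]) cube([200, 2000, 2400]);
translate([3500, 3450, 0]) cube([200, 350, 2400]);


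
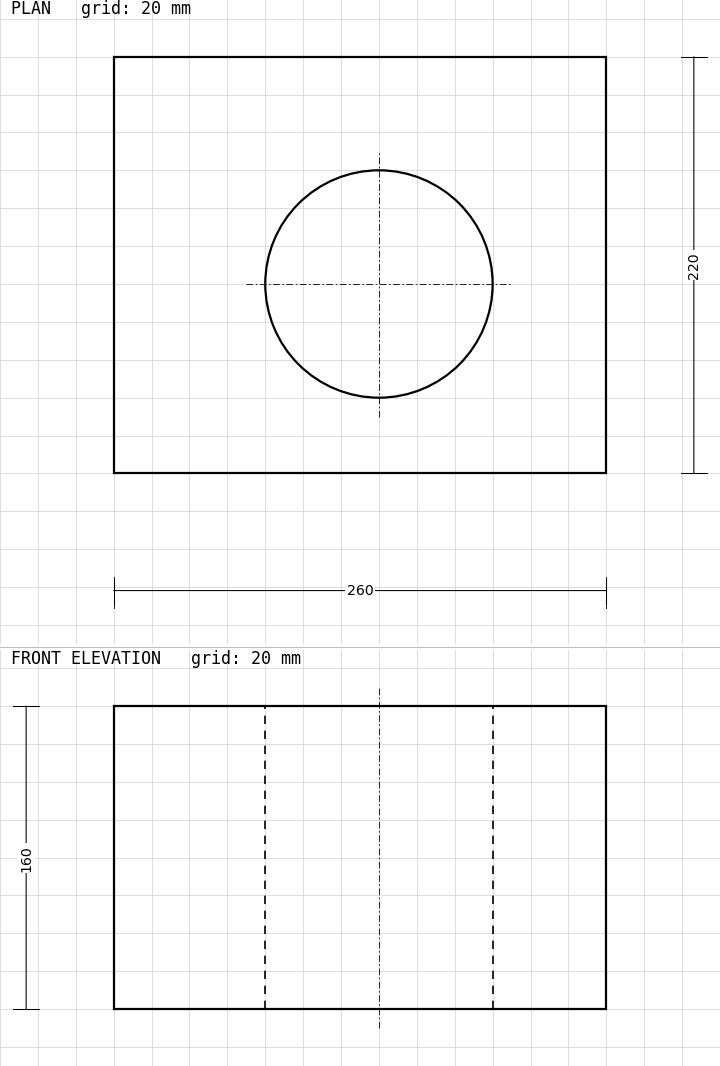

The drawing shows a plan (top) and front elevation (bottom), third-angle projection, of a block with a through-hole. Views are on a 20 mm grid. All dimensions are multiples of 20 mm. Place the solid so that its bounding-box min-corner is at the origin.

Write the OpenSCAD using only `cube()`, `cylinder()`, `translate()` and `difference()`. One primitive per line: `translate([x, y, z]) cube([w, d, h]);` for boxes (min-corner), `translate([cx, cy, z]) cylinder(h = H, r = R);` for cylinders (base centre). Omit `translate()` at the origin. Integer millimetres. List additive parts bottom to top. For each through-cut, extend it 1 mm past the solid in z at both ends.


difference() {
  cube([260, 220, 160]);
  translate([140, 100, -1]) cylinder(h = 162, r = 60);
}


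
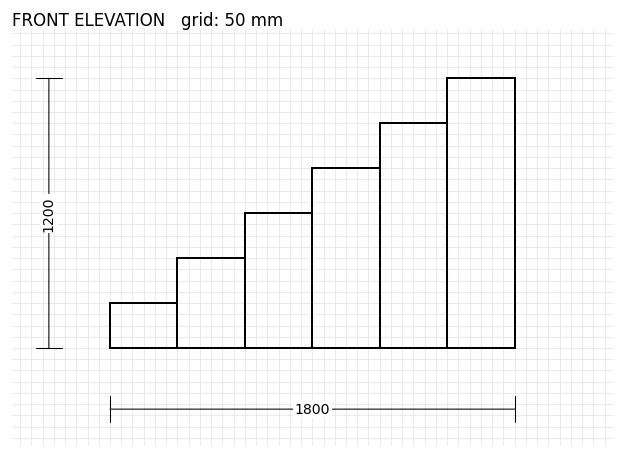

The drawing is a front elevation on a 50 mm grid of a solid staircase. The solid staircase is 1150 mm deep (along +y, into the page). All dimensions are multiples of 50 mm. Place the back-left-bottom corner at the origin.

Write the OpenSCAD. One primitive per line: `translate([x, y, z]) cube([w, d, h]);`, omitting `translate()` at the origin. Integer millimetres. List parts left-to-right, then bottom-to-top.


cube([300, 1150, 200]);
translate([300, 0, 0]) cube([300, 1150, 400]);
translate([600, 0, 0]) cube([300, 1150, 600]);
translate([900, 0, 0]) cube([300, 1150, 800]);
translate([1200, 0, 0]) cube([300, 1150, 1000]);
translate([1500, 0, 0]) cube([300, 1150, 1200]);
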